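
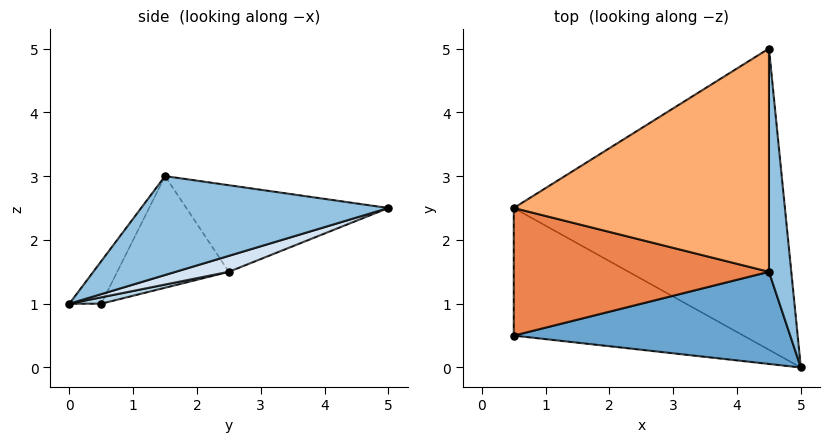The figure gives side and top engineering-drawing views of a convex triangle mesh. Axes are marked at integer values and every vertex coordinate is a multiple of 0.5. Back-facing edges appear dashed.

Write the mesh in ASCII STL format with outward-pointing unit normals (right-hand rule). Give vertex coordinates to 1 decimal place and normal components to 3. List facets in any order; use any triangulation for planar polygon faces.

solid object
 facet normal -0.090 -0.807 0.583
  outer loop
   vertex 4.5 1.5 3.0
   vertex 0.5 0.5 1.0
   vertex 5.0 0.0 1.0
  endloop
 endfacet
 facet normal 0.975 0.031 0.220
  outer loop
   vertex 4.5 1.5 3.0
   vertex 5.0 0.0 1.0
   vertex 4.5 5.0 2.5
  endloop
 endfacet
 facet normal 0.027 0.242 -0.970
  outer loop
   vertex 0.5 2.5 1.5
   vertex 5.0 0.0 1.0
   vertex 0.5 0.5 1.0
  endloop
 endfacet
 facet normal 0.056 0.292 -0.955
  outer loop
   vertex 0.5 2.5 1.5
   vertex 4.5 5.0 2.5
   vertex 5.0 0.0 1.0
  endloop
 endfacet
 facet normal -0.391 -0.223 0.893
  outer loop
   vertex 0.5 2.5 1.5
   vertex 0.5 0.5 1.0
   vertex 4.5 1.5 3.0
  endloop
 endfacet
 facet normal -0.318 0.134 0.938
  outer loop
   vertex 0.5 2.5 1.5
   vertex 4.5 1.5 3.0
   vertex 4.5 5.0 2.5
  endloop
 endfacet
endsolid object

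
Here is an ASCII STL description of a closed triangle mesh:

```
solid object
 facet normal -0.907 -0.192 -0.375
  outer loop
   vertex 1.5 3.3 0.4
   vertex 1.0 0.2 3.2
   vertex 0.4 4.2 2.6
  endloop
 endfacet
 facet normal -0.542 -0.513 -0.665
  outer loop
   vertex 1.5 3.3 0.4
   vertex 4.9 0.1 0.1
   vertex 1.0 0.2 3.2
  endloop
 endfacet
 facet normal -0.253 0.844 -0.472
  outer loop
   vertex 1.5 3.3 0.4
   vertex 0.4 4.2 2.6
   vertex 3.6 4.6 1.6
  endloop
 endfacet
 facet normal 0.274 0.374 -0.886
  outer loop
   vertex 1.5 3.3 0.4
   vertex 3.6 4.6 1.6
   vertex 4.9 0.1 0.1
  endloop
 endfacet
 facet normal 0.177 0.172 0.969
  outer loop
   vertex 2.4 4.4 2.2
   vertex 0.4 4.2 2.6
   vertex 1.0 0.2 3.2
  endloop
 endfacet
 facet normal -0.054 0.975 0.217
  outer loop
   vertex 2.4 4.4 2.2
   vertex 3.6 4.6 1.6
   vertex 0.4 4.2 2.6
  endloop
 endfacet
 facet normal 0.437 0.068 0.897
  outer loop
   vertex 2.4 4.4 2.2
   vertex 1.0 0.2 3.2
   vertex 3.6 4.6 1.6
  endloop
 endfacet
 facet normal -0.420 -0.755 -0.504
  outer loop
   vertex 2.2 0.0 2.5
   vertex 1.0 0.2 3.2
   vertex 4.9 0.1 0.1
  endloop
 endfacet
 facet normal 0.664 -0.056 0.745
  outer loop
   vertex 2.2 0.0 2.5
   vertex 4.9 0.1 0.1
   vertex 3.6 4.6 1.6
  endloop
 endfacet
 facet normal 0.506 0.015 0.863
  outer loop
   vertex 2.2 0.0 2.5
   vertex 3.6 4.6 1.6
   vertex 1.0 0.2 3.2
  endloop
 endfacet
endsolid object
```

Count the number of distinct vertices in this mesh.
7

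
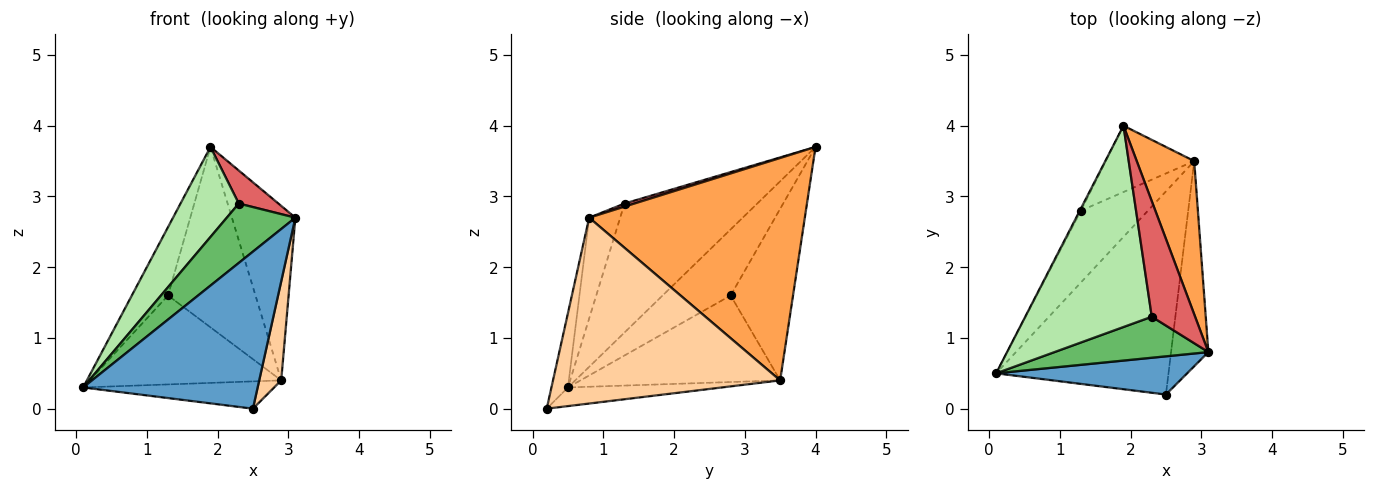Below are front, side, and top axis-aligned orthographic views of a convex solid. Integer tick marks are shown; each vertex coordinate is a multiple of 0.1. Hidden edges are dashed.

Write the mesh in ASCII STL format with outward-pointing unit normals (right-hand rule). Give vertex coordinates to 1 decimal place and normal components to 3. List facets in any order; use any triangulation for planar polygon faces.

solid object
 facet normal -0.092 -0.968 0.235
  outer loop
   vertex 2.5 0.2 0.0
   vertex 3.1 0.8 2.7
   vertex 0.1 0.5 0.3
  endloop
 endfacet
 facet normal -0.107 0.132 -0.985
  outer loop
   vertex 2.9 3.5 0.4
   vertex 2.5 0.2 0.0
   vertex 0.1 0.5 0.3
  endloop
 endfacet
 facet normal 0.931 0.274 0.241
  outer loop
   vertex 2.9 3.5 0.4
   vertex 1.9 4.0 3.7
   vertex 3.1 0.8 2.7
  endloop
 endfacet
 facet normal 0.976 -0.095 -0.196
  outer loop
   vertex 2.9 3.5 0.4
   vertex 3.1 0.8 2.7
   vertex 2.5 0.2 0.0
  endloop
 endfacet
 facet normal -0.349 -0.771 0.532
  outer loop
   vertex 2.3 1.3 2.9
   vertex 0.1 0.5 0.3
   vertex 3.1 0.8 2.7
  endloop
 endfacet
 facet normal -0.681 -0.299 0.668
  outer loop
   vertex 2.3 1.3 2.9
   vertex 1.9 4.0 3.7
   vertex 0.1 0.5 0.3
  endloop
 endfacet
 facet normal 0.069 -0.274 0.959
  outer loop
   vertex 2.3 1.3 2.9
   vertex 3.1 0.8 2.7
   vertex 1.9 4.0 3.7
  endloop
 endfacet
 facet normal -0.883 0.470 -0.016
  outer loop
   vertex 1.3 2.8 1.6
   vertex 0.1 0.5 0.3
   vertex 1.9 4.0 3.7
  endloop
 endfacet
 facet normal -0.630 0.604 -0.488
  outer loop
   vertex 1.3 2.8 1.6
   vertex 2.9 3.5 0.4
   vertex 0.1 0.5 0.3
  endloop
 endfacet
 facet normal -0.556 0.780 -0.287
  outer loop
   vertex 1.3 2.8 1.6
   vertex 1.9 4.0 3.7
   vertex 2.9 3.5 0.4
  endloop
 endfacet
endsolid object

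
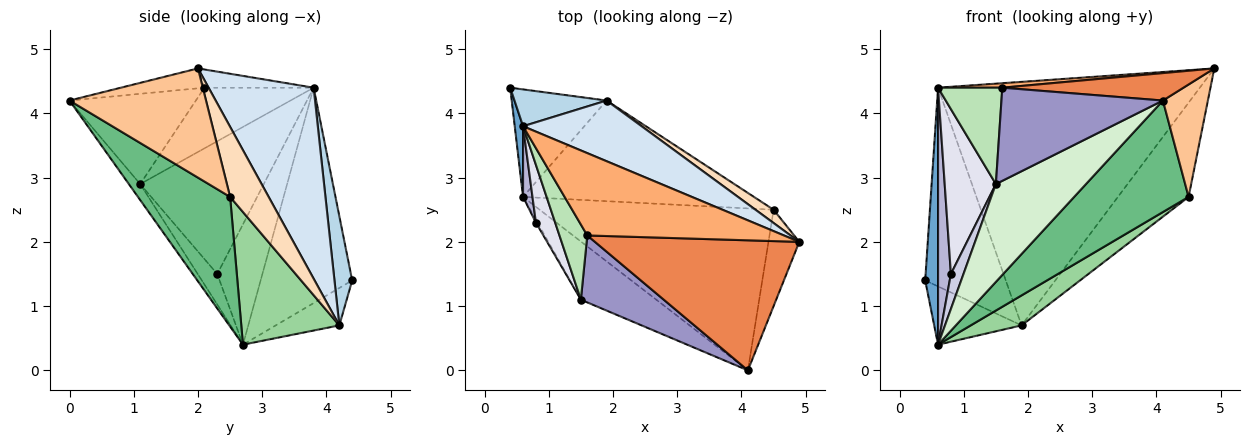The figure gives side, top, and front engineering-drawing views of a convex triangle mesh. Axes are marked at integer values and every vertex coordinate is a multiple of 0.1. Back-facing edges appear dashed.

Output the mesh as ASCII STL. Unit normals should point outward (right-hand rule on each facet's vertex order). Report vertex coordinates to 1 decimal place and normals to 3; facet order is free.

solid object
 facet normal -0.990 -0.139 0.038
  outer loop
   vertex 0.6 3.8 4.4
   vertex 0.4 4.4 1.4
   vertex 0.6 2.7 0.4
  endloop
 endfacet
 facet normal -0.328 0.450 -0.831
  outer loop
   vertex 1.9 4.2 0.7
   vertex 0.6 2.7 0.4
   vertex 0.4 4.4 1.4
  endloop
 endfacet
 facet normal 0.211 0.961 0.178
  outer loop
   vertex 1.9 4.2 0.7
   vertex 0.4 4.4 1.4
   vertex 0.6 3.8 4.4
  endloop
 endfacet
 facet normal 0.363 0.904 0.225
  outer loop
   vertex 1.9 4.2 0.7
   vertex 0.6 3.8 4.4
   vertex 4.9 2.0 4.7
  endloop
 endfacet
 facet normal -0.095 -0.206 0.974
  outer loop
   vertex 1.6 2.1 4.4
   vertex 4.1 0.0 4.2
   vertex 4.9 2.0 4.7
  endloop
 endfacet
 facet normal -0.092 -0.054 0.994
  outer loop
   vertex 1.6 2.1 4.4
   vertex 4.9 2.0 4.7
   vertex 0.6 3.8 4.4
  endloop
 endfacet
 facet normal 0.917 -0.302 -0.259
  outer loop
   vertex 4.5 2.5 2.7
   vertex 4.9 2.0 4.7
   vertex 4.1 0.0 4.2
  endloop
 endfacet
 facet normal 0.475 0.871 0.123
  outer loop
   vertex 4.5 2.5 2.7
   vertex 1.9 4.2 0.7
   vertex 4.9 2.0 4.7
  endloop
 endfacet
 facet normal 0.415 -0.516 -0.749
  outer loop
   vertex 4.5 2.5 2.7
   vertex 4.1 0.0 4.2
   vertex 0.6 2.7 0.4
  endloop
 endfacet
 facet normal 0.482 -0.250 -0.840
  outer loop
   vertex 4.5 2.5 2.7
   vertex 0.6 2.7 0.4
   vertex 1.9 4.2 0.7
  endloop
 endfacet
 facet normal -0.802 -0.471 0.368
  outer loop
   vertex 1.5 1.1 2.9
   vertex 1.6 2.1 4.4
   vertex 0.6 3.8 4.4
  endloop
 endfacet
 facet normal -0.107 -0.855 -0.508
  outer loop
   vertex 1.5 1.1 2.9
   vertex 0.6 2.7 0.4
   vertex 4.1 0.0 4.2
  endloop
 endfacet
 facet normal -0.536 -0.685 0.493
  outer loop
   vertex 1.5 1.1 2.9
   vertex 4.1 0.0 4.2
   vertex 1.6 2.1 4.4
  endloop
 endfacet
 facet normal -0.959 -0.273 0.075
  outer loop
   vertex 0.8 2.3 1.5
   vertex 0.6 3.8 4.4
   vertex 0.6 2.7 0.4
  endloop
 endfacet
 facet normal -0.840 -0.541 -0.044
  outer loop
   vertex 0.8 2.3 1.5
   vertex 0.6 2.7 0.4
   vertex 1.5 1.1 2.9
  endloop
 endfacet
 facet normal -0.916 -0.379 0.133
  outer loop
   vertex 0.8 2.3 1.5
   vertex 1.5 1.1 2.9
   vertex 0.6 3.8 4.4
  endloop
 endfacet
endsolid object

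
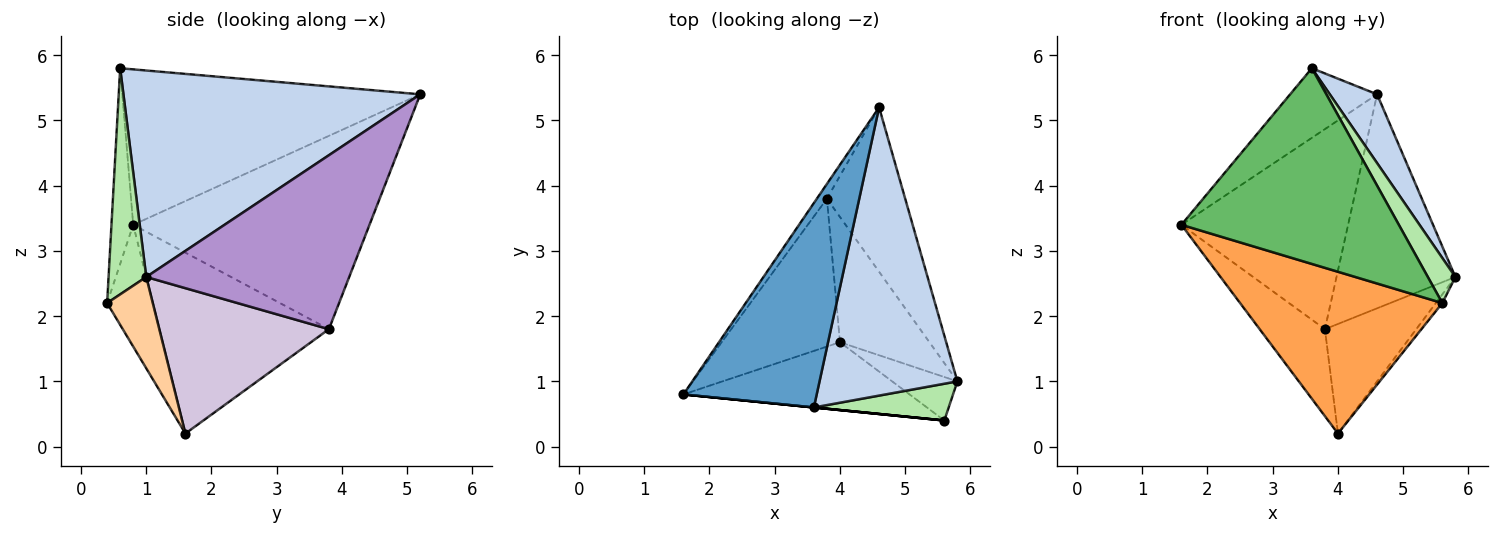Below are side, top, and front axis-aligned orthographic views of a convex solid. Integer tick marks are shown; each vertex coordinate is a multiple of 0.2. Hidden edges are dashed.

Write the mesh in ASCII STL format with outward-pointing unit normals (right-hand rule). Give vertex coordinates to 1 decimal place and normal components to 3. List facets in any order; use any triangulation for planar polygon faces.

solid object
 facet normal -0.741 0.216 0.636
  outer loop
   vertex 3.6 0.6 5.8
   vertex 4.6 5.2 5.4
   vertex 1.6 0.8 3.4
  endloop
 endfacet
 facet normal 0.824 -0.131 0.550
  outer loop
   vertex 3.6 0.6 5.8
   vertex 5.8 1.0 2.6
   vertex 4.6 5.2 5.4
  endloop
 endfacet
 facet normal -0.204 -0.903 -0.379
  outer loop
   vertex 5.6 0.4 2.2
   vertex 1.6 0.8 3.4
   vertex 4.0 1.6 0.2
  endloop
 endfacet
 facet normal 0.808 0.115 -0.577
  outer loop
   vertex 5.6 0.4 2.2
   vertex 4.0 1.6 0.2
   vertex 5.8 1.0 2.6
  endloop
 endfacet
 facet normal -0.100 -0.995 0.000
  outer loop
   vertex 5.6 0.4 2.2
   vertex 3.6 0.6 5.8
   vertex 1.6 0.8 3.4
  endloop
 endfacet
 facet normal 0.728 -0.532 0.434
  outer loop
   vertex 5.6 0.4 2.2
   vertex 5.8 1.0 2.6
   vertex 3.6 0.6 5.8
  endloop
 endfacet
 facet normal -0.816 0.576 -0.043
  outer loop
   vertex 3.8 3.8 1.8
   vertex 1.6 0.8 3.4
   vertex 4.6 5.2 5.4
  endloop
 endfacet
 facet normal -0.797 0.306 -0.521
  outer loop
   vertex 3.8 3.8 1.8
   vertex 4.0 1.6 0.2
   vertex 1.6 0.8 3.4
  endloop
 endfacet
 facet normal 0.804 0.471 -0.362
  outer loop
   vertex 3.8 3.8 1.8
   vertex 4.6 5.2 5.4
   vertex 5.8 1.0 2.6
  endloop
 endfacet
 facet normal 0.774 0.417 -0.476
  outer loop
   vertex 3.8 3.8 1.8
   vertex 5.8 1.0 2.6
   vertex 4.0 1.6 0.2
  endloop
 endfacet
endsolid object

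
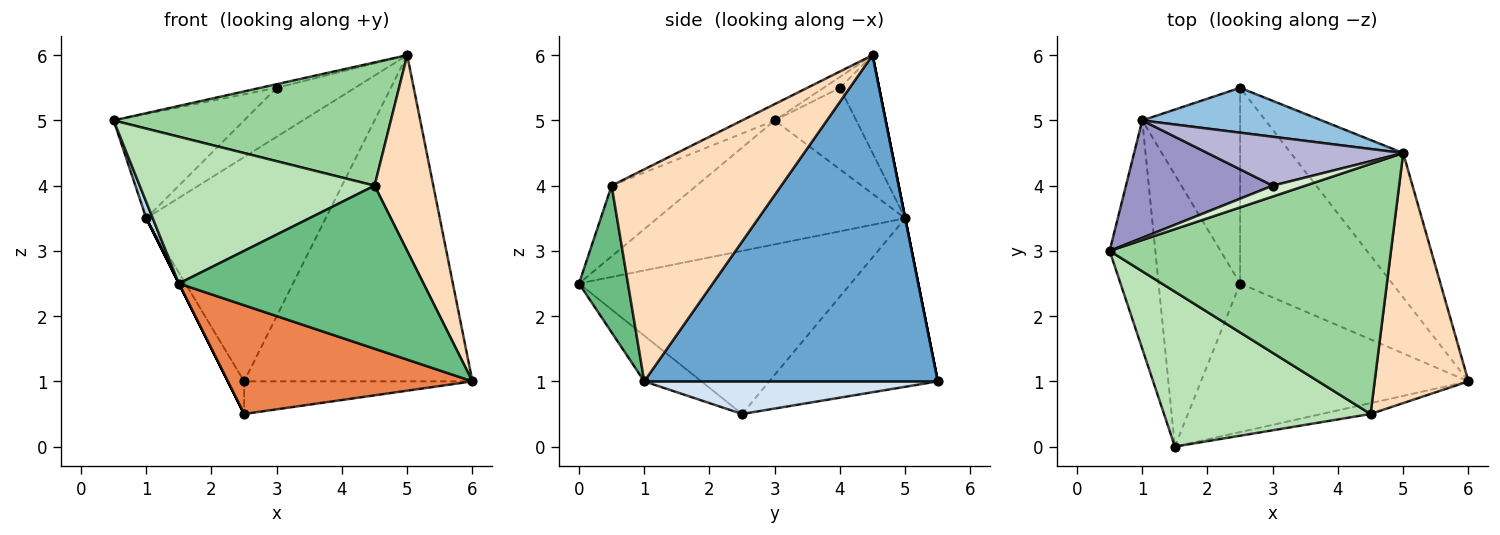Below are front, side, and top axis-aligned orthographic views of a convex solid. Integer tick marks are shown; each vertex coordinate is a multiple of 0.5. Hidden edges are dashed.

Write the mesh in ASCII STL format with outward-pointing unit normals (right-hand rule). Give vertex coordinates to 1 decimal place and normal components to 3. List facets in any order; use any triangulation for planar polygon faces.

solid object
 facet normal 0.762 0.592 -0.262
  outer loop
   vertex 5.0 4.5 6.0
   vertex 6.0 1.0 1.0
   vertex 2.5 5.5 1.0
  endloop
 endfacet
 facet normal 0.000 0.981 0.196
  outer loop
   vertex 1.0 5.0 3.5
   vertex 5.0 4.5 6.0
   vertex 2.5 5.5 1.0
  endloop
 endfacet
 facet normal -0.938 -0.025 -0.346
  outer loop
   vertex 1.0 5.0 3.5
   vertex 1.5 0.0 2.5
   vertex 0.5 3.0 5.0
  endloop
 endfacet
 facet normal 0.207 0.161 -0.965
  outer loop
   vertex 2.5 2.5 0.5
   vertex 2.5 5.5 1.0
   vertex 6.0 1.0 1.0
  endloop
 endfacet
 facet normal -0.136 -0.585 -0.799
  outer loop
   vertex 2.5 2.5 0.5
   vertex 6.0 1.0 1.0
   vertex 1.5 0.0 2.5
  endloop
 endfacet
 facet normal -0.862 0.083 -0.500
  outer loop
   vertex 2.5 2.5 0.5
   vertex 1.0 5.0 3.5
   vertex 2.5 5.5 1.0
  endloop
 endfacet
 facet normal -0.894 0.000 -0.447
  outer loop
   vertex 2.5 2.5 0.5
   vertex 1.5 0.0 2.5
   vertex 1.0 5.0 3.5
  endloop
 endfacet
 facet normal 0.872 -0.302 0.386
  outer loop
   vertex 4.5 0.5 4.0
   vertex 6.0 1.0 1.0
   vertex 5.0 4.5 6.0
  endloop
 endfacet
 facet normal 0.196 -0.978 -0.065
  outer loop
   vertex 4.5 0.5 4.0
   vertex 1.5 0.0 2.5
   vertex 6.0 1.0 1.0
  endloop
 endfacet
 facet normal -0.052 -0.441 0.896
  outer loop
   vertex 4.5 0.5 4.0
   vertex 5.0 4.5 6.0
   vertex 0.5 3.0 5.0
  endloop
 endfacet
 facet normal -0.241 -0.667 0.705
  outer loop
   vertex 4.5 0.5 4.0
   vertex 0.5 3.0 5.0
   vertex 1.5 0.0 2.5
  endloop
 endfacet
 facet normal -0.302 0.302 0.905
  outer loop
   vertex 3.0 4.0 5.5
   vertex 0.5 3.0 5.0
   vertex 5.0 4.5 6.0
  endloop
 endfacet
 facet normal -0.383 0.614 0.690
  outer loop
   vertex 3.0 4.0 5.5
   vertex 1.0 5.0 3.5
   vertex 0.5 3.0 5.0
  endloop
 endfacet
 facet normal -0.333 0.667 0.667
  outer loop
   vertex 3.0 4.0 5.5
   vertex 5.0 4.5 6.0
   vertex 1.0 5.0 3.5
  endloop
 endfacet
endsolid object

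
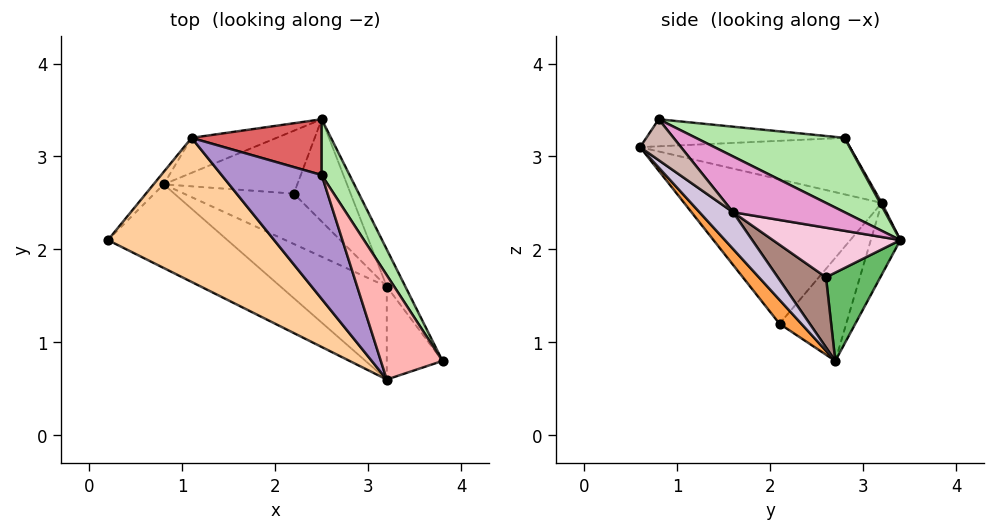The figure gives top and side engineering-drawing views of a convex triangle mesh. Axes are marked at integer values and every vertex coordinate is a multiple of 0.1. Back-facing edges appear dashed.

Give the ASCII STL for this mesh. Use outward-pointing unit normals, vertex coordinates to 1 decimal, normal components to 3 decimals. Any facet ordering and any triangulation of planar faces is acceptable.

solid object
 facet normal -0.729 0.681 -0.072
  outer loop
   vertex 1.1 3.2 2.5
   vertex 0.8 2.7 0.8
   vertex 0.2 2.1 1.2
  endloop
 endfacet
 facet normal -0.205 0.948 -0.243
  outer loop
   vertex 1.1 3.2 2.5
   vertex 2.5 3.4 2.1
   vertex 0.8 2.7 0.8
  endloop
 endfacet
 facet normal 0.149 -0.648 -0.747
  outer loop
   vertex 3.2 0.6 3.1
   vertex 0.2 2.1 1.2
   vertex 0.8 2.7 0.8
  endloop
 endfacet
 facet normal -0.618 -0.335 0.711
  outer loop
   vertex 3.2 0.6 3.1
   vertex 1.1 3.2 2.5
   vertex 0.2 2.1 1.2
  endloop
 endfacet
 facet normal 0.540 0.206 -0.816
  outer loop
   vertex 2.2 2.6 1.7
   vertex 0.8 2.7 0.8
   vertex 2.5 3.4 2.1
  endloop
 endfacet
 facet normal 0.787 0.541 0.295
  outer loop
   vertex 2.5 2.8 3.2
   vertex 3.8 0.8 3.4
   vertex 2.5 3.4 2.1
  endloop
 endfacet
 facet normal 0.011 0.878 0.479
  outer loop
   vertex 2.5 2.8 3.2
   vertex 2.5 3.4 2.1
   vertex 1.1 3.2 2.5
  endloop
 endfacet
 facet normal -0.396 -0.167 0.903
  outer loop
   vertex 2.5 2.8 3.2
   vertex 3.2 0.6 3.1
   vertex 3.8 0.8 3.4
  endloop
 endfacet
 facet normal -0.482 -0.192 0.855
  outer loop
   vertex 2.5 2.8 3.2
   vertex 1.1 3.2 2.5
   vertex 3.2 0.6 3.1
  endloop
 endfacet
 facet normal 0.273 -0.552 -0.788
  outer loop
   vertex 3.2 1.6 2.4
   vertex 3.2 0.6 3.1
   vertex 0.8 2.7 0.8
  endloop
 endfacet
 facet normal 0.537 -0.052 -0.842
  outer loop
   vertex 3.2 1.6 2.4
   vertex 0.8 2.7 0.8
   vertex 2.2 2.6 1.7
  endloop
 endfacet
 facet normal 0.515 -0.492 -0.702
  outer loop
   vertex 3.2 1.6 2.4
   vertex 3.8 0.8 3.4
   vertex 3.2 0.6 3.1
  endloop
 endfacet
 facet normal 0.905 0.302 -0.302
  outer loop
   vertex 3.2 1.6 2.4
   vertex 2.5 3.4 2.1
   vertex 3.8 0.8 3.4
  endloop
 endfacet
 facet normal 0.652 0.129 -0.747
  outer loop
   vertex 3.2 1.6 2.4
   vertex 2.2 2.6 1.7
   vertex 2.5 3.4 2.1
  endloop
 endfacet
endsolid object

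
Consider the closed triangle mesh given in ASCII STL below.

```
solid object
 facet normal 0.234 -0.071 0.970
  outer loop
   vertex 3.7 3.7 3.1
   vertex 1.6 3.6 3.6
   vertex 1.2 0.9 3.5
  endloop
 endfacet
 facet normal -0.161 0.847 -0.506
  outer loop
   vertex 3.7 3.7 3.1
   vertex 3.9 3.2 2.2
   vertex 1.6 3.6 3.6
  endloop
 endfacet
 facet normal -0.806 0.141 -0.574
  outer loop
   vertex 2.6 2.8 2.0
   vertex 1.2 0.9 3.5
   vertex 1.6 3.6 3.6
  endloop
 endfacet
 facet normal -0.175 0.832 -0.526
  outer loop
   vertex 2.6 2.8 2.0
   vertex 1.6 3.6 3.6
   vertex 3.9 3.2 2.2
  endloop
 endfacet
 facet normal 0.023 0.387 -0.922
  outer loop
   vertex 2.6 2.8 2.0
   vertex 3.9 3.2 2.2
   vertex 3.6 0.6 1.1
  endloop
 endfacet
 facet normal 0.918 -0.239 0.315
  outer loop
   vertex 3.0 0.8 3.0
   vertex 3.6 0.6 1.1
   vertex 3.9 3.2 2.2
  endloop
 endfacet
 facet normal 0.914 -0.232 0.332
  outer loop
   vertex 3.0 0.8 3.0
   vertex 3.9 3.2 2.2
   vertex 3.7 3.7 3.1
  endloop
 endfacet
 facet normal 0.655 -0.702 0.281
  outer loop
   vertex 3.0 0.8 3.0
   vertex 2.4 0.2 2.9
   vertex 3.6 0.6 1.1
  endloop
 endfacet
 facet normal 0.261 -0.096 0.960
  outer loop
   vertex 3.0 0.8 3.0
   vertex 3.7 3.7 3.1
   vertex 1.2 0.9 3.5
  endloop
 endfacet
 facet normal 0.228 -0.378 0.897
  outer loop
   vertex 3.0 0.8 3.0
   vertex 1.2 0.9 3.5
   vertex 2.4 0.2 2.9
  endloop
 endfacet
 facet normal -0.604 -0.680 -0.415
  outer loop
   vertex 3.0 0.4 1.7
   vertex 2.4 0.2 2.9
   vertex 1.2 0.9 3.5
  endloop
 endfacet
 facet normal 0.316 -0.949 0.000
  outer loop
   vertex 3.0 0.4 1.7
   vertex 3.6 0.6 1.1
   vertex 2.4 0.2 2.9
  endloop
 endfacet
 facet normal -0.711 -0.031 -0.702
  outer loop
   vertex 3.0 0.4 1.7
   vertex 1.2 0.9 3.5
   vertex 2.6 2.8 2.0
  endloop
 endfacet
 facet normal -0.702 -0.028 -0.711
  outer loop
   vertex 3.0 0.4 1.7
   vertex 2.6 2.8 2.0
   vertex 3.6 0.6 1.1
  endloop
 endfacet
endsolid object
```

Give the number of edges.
21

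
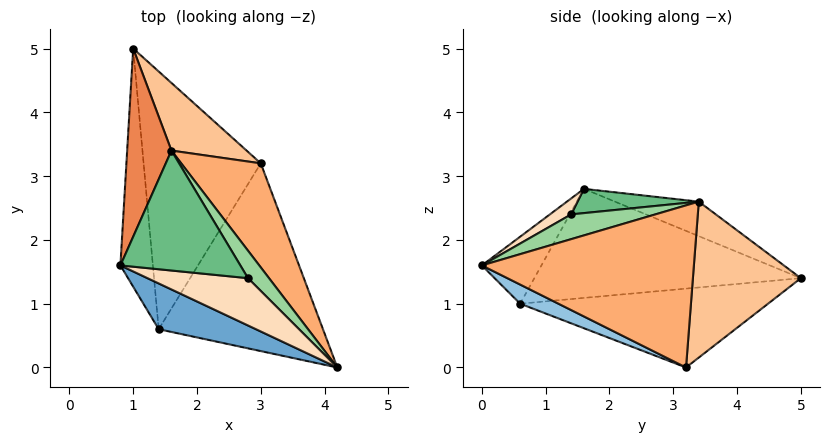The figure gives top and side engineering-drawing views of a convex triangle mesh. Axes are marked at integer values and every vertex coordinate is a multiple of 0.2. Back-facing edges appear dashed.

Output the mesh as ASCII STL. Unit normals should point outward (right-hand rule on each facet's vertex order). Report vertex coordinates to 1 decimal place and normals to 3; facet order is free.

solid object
 facet normal -0.273 -0.877 0.396
  outer loop
   vertex 1.4 0.6 1.0
   vertex 4.2 0.0 1.6
   vertex 0.8 1.6 2.8
  endloop
 endfacet
 facet normal 0.105 -0.413 -0.905
  outer loop
   vertex 1.4 0.6 1.0
   vertex 3.0 3.2 0.0
   vertex 4.2 0.0 1.6
  endloop
 endfacet
 facet normal -0.957 -0.061 -0.285
  outer loop
   vertex 1.4 0.6 1.0
   vertex 0.8 1.6 2.8
   vertex 1.0 5.0 1.4
  endloop
 endfacet
 facet normal -0.558 0.025 -0.829
  outer loop
   vertex 1.4 0.6 1.0
   vertex 1.0 5.0 1.4
   vertex 3.0 3.2 0.0
  endloop
 endfacet
 facet normal -0.578 0.339 0.742
  outer loop
   vertex 1.6 3.4 2.6
   vertex 1.0 5.0 1.4
   vertex 0.8 1.6 2.8
  endloop
 endfacet
 facet normal 0.784 0.487 0.385
  outer loop
   vertex 1.6 3.4 2.6
   vertex 4.2 0.0 1.6
   vertex 3.0 3.2 0.0
  endloop
 endfacet
 facet normal 0.751 0.553 0.362
  outer loop
   vertex 1.6 3.4 2.6
   vertex 3.0 3.2 0.0
   vertex 1.0 5.0 1.4
  endloop
 endfacet
 facet normal 0.145 -0.377 0.915
  outer loop
   vertex 2.8 1.4 2.4
   vertex 0.8 1.6 2.8
   vertex 4.2 0.0 1.6
  endloop
 endfacet
 facet normal 0.198 0.021 0.980
  outer loop
   vertex 2.8 1.4 2.4
   vertex 1.6 3.4 2.6
   vertex 0.8 1.6 2.8
  endloop
 endfacet
 facet normal 0.710 0.366 0.602
  outer loop
   vertex 2.8 1.4 2.4
   vertex 4.2 0.0 1.6
   vertex 1.6 3.4 2.6
  endloop
 endfacet
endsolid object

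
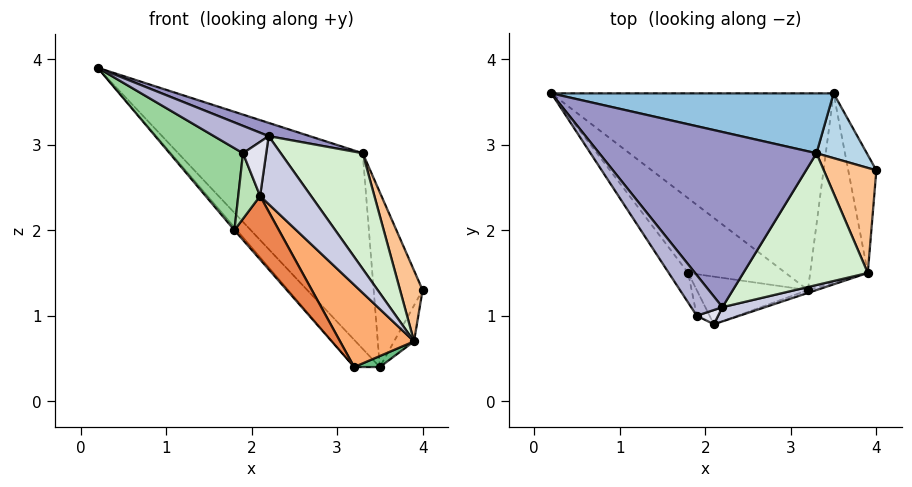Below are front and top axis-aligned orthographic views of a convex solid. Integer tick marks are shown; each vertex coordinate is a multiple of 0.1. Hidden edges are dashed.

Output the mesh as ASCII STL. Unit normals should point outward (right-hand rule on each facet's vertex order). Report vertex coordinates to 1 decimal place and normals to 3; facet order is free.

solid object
 facet normal -0.724 0.094 -0.683
  outer loop
   vertex 3.5 3.6 0.4
   vertex 3.2 1.3 0.4
   vertex 0.2 3.6 3.9
  endloop
 endfacet
 facet normal 0.296 0.913 0.279
  outer loop
   vertex 3.3 2.9 2.9
   vertex 3.5 3.6 0.4
   vertex 0.2 3.6 3.9
  endloop
 endfacet
 facet normal 0.728 0.643 0.238
  outer loop
   vertex 3.3 2.9 2.9
   vertex 4.0 2.7 1.3
   vertex 3.5 3.6 0.4
  endloop
 endfacet
 facet normal -0.751 0.025 -0.660
  outer loop
   vertex 1.8 1.5 2.0
   vertex 0.2 3.6 3.9
   vertex 3.2 1.3 0.4
  endloop
 endfacet
 facet normal -0.625 -0.625 -0.469
  outer loop
   vertex 1.8 1.5 2.0
   vertex 3.2 1.3 0.4
   vertex 2.1 0.9 2.4
  endloop
 endfacet
 facet normal 0.288 -0.957 -0.033
  outer loop
   vertex 3.9 1.5 0.7
   vertex 2.1 0.9 2.4
   vertex 3.2 1.3 0.4
  endloop
 endfacet
 facet normal 0.866 -0.279 0.414
  outer loop
   vertex 3.9 1.5 0.7
   vertex 4.0 2.7 1.3
   vertex 3.3 2.9 2.9
  endloop
 endfacet
 facet normal 0.914 0.118 -0.389
  outer loop
   vertex 3.9 1.5 0.7
   vertex 3.5 3.6 0.4
   vertex 4.0 2.7 1.3
  endloop
 endfacet
 facet normal 0.406 -0.053 -0.912
  outer loop
   vertex 3.9 1.5 0.7
   vertex 3.2 1.3 0.4
   vertex 3.5 3.6 0.4
  endloop
 endfacet
 facet normal -0.854 -0.490 -0.177
  outer loop
   vertex 1.9 1.0 2.9
   vertex 0.2 3.6 3.9
   vertex 1.8 1.5 2.0
  endloop
 endfacet
 facet normal -0.809 -0.547 -0.214
  outer loop
   vertex 1.9 1.0 2.9
   vertex 1.8 1.5 2.0
   vertex 2.1 0.9 2.4
  endloop
 endfacet
 facet normal 0.772 -0.419 0.477
  outer loop
   vertex 2.2 1.1 3.1
   vertex 3.9 1.5 0.7
   vertex 3.3 2.9 2.9
  endloop
 endfacet
 facet normal 0.291 -0.072 0.954
  outer loop
   vertex 2.2 1.1 3.1
   vertex 3.3 2.9 2.9
   vertex 0.2 3.6 3.9
  endloop
 endfacet
 facet normal -0.344 -0.525 0.779
  outer loop
   vertex 2.2 1.1 3.1
   vertex 0.2 3.6 3.9
   vertex 1.9 1.0 2.9
  endloop
 endfacet
 facet normal 0.461 -0.868 0.182
  outer loop
   vertex 2.2 1.1 3.1
   vertex 2.1 0.9 2.4
   vertex 3.9 1.5 0.7
  endloop
 endfacet
 facet normal 0.151 -0.956 0.252
  outer loop
   vertex 2.2 1.1 3.1
   vertex 1.9 1.0 2.9
   vertex 2.1 0.9 2.4
  endloop
 endfacet
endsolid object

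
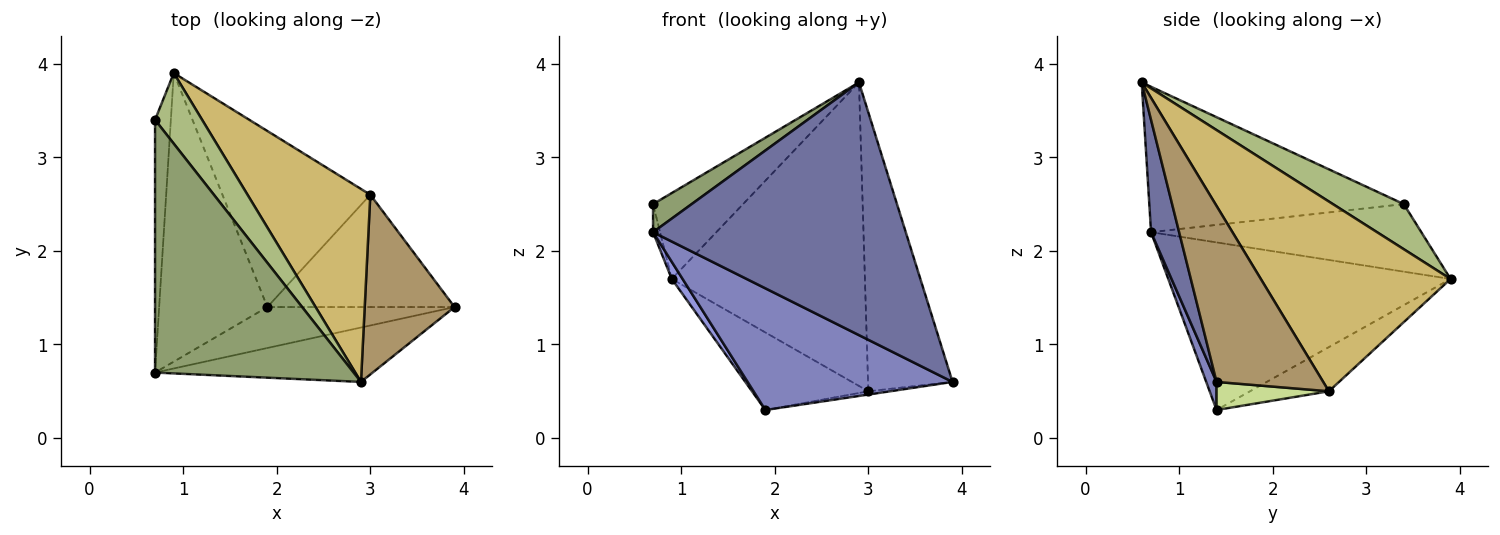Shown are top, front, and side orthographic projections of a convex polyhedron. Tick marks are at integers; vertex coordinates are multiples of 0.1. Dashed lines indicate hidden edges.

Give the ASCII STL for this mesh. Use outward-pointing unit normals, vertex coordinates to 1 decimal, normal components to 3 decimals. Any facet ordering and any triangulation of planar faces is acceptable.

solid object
 facet normal 0.108 -0.972 -0.209
  outer loop
   vertex 2.9 0.6 3.8
   vertex 0.7 0.7 2.2
   vertex 3.9 1.4 0.6
  endloop
 endfacet
 facet normal 0.048 -0.947 -0.319
  outer loop
   vertex 1.9 1.4 0.3
   vertex 3.9 1.4 0.6
   vertex 0.7 0.7 2.2
  endloop
 endfacet
 facet normal -0.840 -0.032 -0.542
  outer loop
   vertex 1.9 1.4 0.3
   vertex 0.7 0.7 2.2
   vertex 0.9 3.9 1.7
  endloop
 endfacet
 facet normal -0.973 0.025 -0.228
  outer loop
   vertex 0.7 3.4 2.5
   vertex 0.9 3.9 1.7
   vertex 0.7 0.7 2.2
  endloop
 endfacet
 facet normal -0.588 -0.089 0.804
  outer loop
   vertex 0.7 3.4 2.5
   vertex 0.7 0.7 2.2
   vertex 2.9 0.6 3.8
  endloop
 endfacet
 facet normal 0.520 0.660 0.542
  outer loop
   vertex 0.7 3.4 2.5
   vertex 2.9 0.6 3.8
   vertex 0.9 3.9 1.7
  endloop
 endfacet
 facet normal 0.148 0.029 -0.989
  outer loop
   vertex 3.0 2.6 0.5
   vertex 3.9 1.4 0.6
   vertex 1.9 1.4 0.3
  endloop
 endfacet
 facet normal -0.264 0.389 -0.883
  outer loop
   vertex 3.0 2.6 0.5
   vertex 1.9 1.4 0.3
   vertex 0.9 3.9 1.7
  endloop
 endfacet
 facet normal 0.728 0.577 0.372
  outer loop
   vertex 3.0 2.6 0.5
   vertex 2.9 0.6 3.8
   vertex 3.9 1.4 0.6
  endloop
 endfacet
 facet normal 0.638 0.650 0.413
  outer loop
   vertex 3.0 2.6 0.5
   vertex 0.9 3.9 1.7
   vertex 2.9 0.6 3.8
  endloop
 endfacet
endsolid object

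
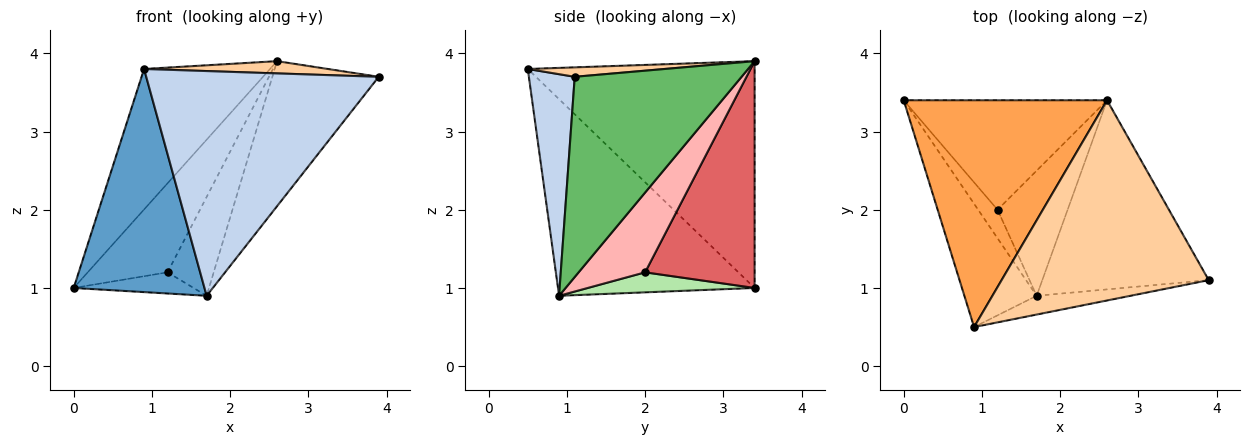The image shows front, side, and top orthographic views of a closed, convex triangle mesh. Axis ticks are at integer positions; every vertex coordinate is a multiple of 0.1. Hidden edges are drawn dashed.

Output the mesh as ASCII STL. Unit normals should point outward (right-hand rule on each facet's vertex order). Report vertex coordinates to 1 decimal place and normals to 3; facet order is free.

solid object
 facet normal -0.796 -0.530 -0.293
  outer loop
   vertex 1.7 0.9 0.9
   vertex 0.9 0.5 3.8
   vertex 0.0 3.4 1.0
  endloop
 endfacet
 facet normal 0.193 -0.978 -0.082
  outer loop
   vertex 1.7 0.9 0.9
   vertex 3.9 1.1 3.7
   vertex 0.9 0.5 3.8
  endloop
 endfacet
 facet normal -0.688 0.382 0.617
  outer loop
   vertex 2.6 3.4 3.9
   vertex 0.0 3.4 1.0
   vertex 0.9 0.5 3.8
  endloop
 endfacet
 facet normal 0.045 -0.061 0.997
  outer loop
   vertex 2.6 3.4 3.9
   vertex 0.9 0.5 3.8
   vertex 3.9 1.1 3.7
  endloop
 endfacet
 facet normal 0.690 0.440 -0.574
  outer loop
   vertex 2.6 3.4 3.9
   vertex 3.9 1.1 3.7
   vertex 1.7 0.9 0.9
  endloop
 endfacet
 facet normal 0.638 0.459 -0.618
  outer loop
   vertex 1.2 2.0 1.2
   vertex 1.7 0.9 0.9
   vertex 0.0 3.4 1.0
  endloop
 endfacet
 facet normal 0.654 0.477 -0.587
  outer loop
   vertex 1.2 2.0 1.2
   vertex 0.0 3.4 1.0
   vertex 2.6 3.4 3.9
  endloop
 endfacet
 facet normal 0.666 0.462 -0.585
  outer loop
   vertex 1.2 2.0 1.2
   vertex 2.6 3.4 3.9
   vertex 1.7 0.9 0.9
  endloop
 endfacet
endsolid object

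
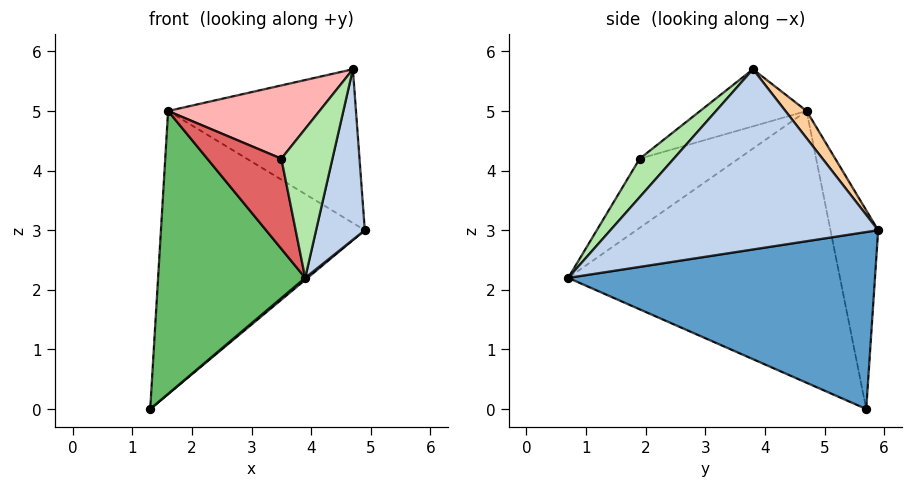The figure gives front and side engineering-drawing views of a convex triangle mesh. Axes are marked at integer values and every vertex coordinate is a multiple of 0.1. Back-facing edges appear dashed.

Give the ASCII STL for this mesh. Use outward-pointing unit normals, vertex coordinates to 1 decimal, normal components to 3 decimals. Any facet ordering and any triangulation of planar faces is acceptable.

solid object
 facet normal 0.640 -0.005 -0.768
  outer loop
   vertex 3.9 0.7 2.2
   vertex 1.3 5.7 0.0
   vertex 4.9 5.9 3.0
  endloop
 endfacet
 facet normal 0.982 -0.179 -0.066
  outer loop
   vertex 4.7 3.8 5.7
   vertex 3.9 0.7 2.2
   vertex 4.9 5.9 3.0
  endloop
 endfacet
 facet normal -0.223 0.953 0.204
  outer loop
   vertex 1.6 4.7 5.0
   vertex 4.9 5.9 3.0
   vertex 1.3 5.7 0.0
  endloop
 endfacet
 facet normal 0.088 0.783 0.616
  outer loop
   vertex 1.6 4.7 5.0
   vertex 4.7 3.8 5.7
   vertex 4.9 5.9 3.0
  endloop
 endfacet
 facet normal -0.879 -0.476 -0.042
  outer loop
   vertex 1.6 4.7 5.0
   vertex 1.3 5.7 0.0
   vertex 3.9 0.7 2.2
  endloop
 endfacet
 facet normal 0.474 -0.710 0.521
  outer loop
   vertex 3.5 1.9 4.2
   vertex 3.9 0.7 2.2
   vertex 4.7 3.8 5.7
  endloop
 endfacet
 facet normal -0.784 -0.588 0.196
  outer loop
   vertex 3.5 1.9 4.2
   vertex 1.6 4.7 5.0
   vertex 3.9 0.7 2.2
  endloop
 endfacet
 facet normal -0.320 -0.454 0.831
  outer loop
   vertex 3.5 1.9 4.2
   vertex 4.7 3.8 5.7
   vertex 1.6 4.7 5.0
  endloop
 endfacet
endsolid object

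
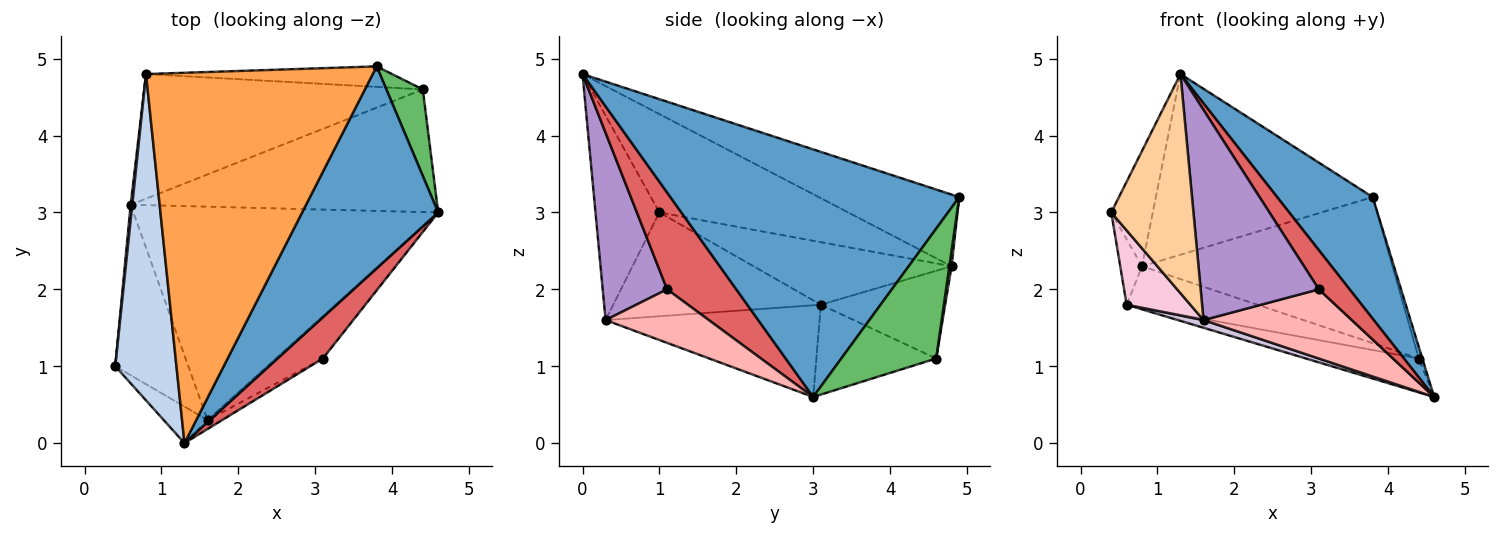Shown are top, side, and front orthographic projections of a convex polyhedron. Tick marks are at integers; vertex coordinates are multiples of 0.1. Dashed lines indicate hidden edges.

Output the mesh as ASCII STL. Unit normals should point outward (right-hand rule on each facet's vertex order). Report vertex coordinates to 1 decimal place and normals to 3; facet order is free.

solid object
 facet normal 0.842 -0.278 0.462
  outer loop
   vertex 1.3 0.0 4.8
   vertex 4.6 3.0 0.6
   vertex 3.8 4.9 3.2
  endloop
 endfacet
 facet normal -0.835 0.184 0.519
  outer loop
   vertex 0.8 4.8 2.3
   vertex 0.4 1.0 3.0
   vertex 1.3 0.0 4.8
  endloop
 endfacet
 facet normal -0.273 0.422 0.864
  outer loop
   vertex 0.8 4.8 2.3
   vertex 1.3 0.0 4.8
   vertex 3.8 4.9 3.2
  endloop
 endfacet
 facet normal -0.609 -0.783 -0.130
  outer loop
   vertex 1.6 0.3 1.6
   vertex 1.3 0.0 4.8
   vertex 0.4 1.0 3.0
  endloop
 endfacet
 facet normal 0.962 0.036 0.270
  outer loop
   vertex 4.4 4.6 1.1
   vertex 3.8 4.9 3.2
   vertex 4.6 3.0 0.6
  endloop
 endfacet
 facet normal 0.009 0.990 -0.139
  outer loop
   vertex 4.4 4.6 1.1
   vertex 0.8 4.8 2.3
   vertex 3.8 4.9 3.2
  endloop
 endfacet
 facet normal 0.840 -0.373 0.393
  outer loop
   vertex 3.1 1.1 2.0
   vertex 4.6 3.0 0.6
   vertex 1.3 0.0 4.8
  endloop
 endfacet
 facet normal 0.511 -0.734 -0.448
  outer loop
   vertex 3.1 1.1 2.0
   vertex 1.6 0.3 1.6
   vertex 4.6 3.0 0.6
  endloop
 endfacet
 facet normal 0.478 -0.878 -0.037
  outer loop
   vertex 3.1 1.1 2.0
   vertex 1.3 0.0 4.8
   vertex 1.6 0.3 1.6
  endloop
 endfacet
 facet normal -0.288 -0.034 -0.957
  outer loop
   vertex 0.6 3.1 1.8
   vertex 4.6 3.0 0.6
   vertex 1.6 0.3 1.6
  endloop
 endfacet
 facet normal -0.272 0.256 -0.928
  outer loop
   vertex 0.6 3.1 1.8
   vertex 4.4 4.6 1.1
   vertex 4.6 3.0 0.6
  endloop
 endfacet
 facet normal -0.286 0.301 -0.910
  outer loop
   vertex 0.6 3.1 1.8
   vertex 0.8 4.8 2.3
   vertex 4.4 4.6 1.1
  endloop
 endfacet
 facet normal -0.994 0.109 0.026
  outer loop
   vertex 0.6 3.1 1.8
   vertex 0.4 1.0 3.0
   vertex 0.8 4.8 2.3
  endloop
 endfacet
 facet normal -0.793 -0.243 -0.558
  outer loop
   vertex 0.6 3.1 1.8
   vertex 1.6 0.3 1.6
   vertex 0.4 1.0 3.0
  endloop
 endfacet
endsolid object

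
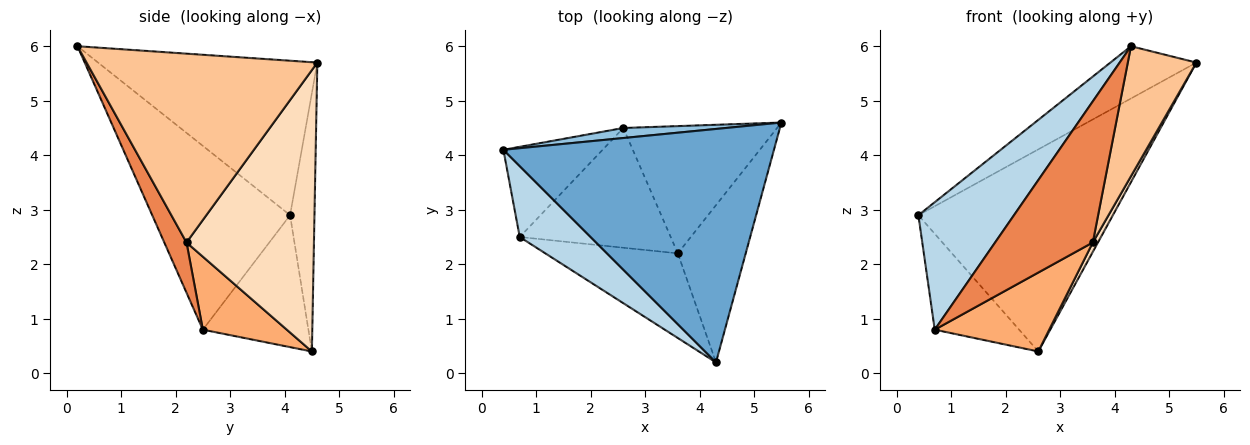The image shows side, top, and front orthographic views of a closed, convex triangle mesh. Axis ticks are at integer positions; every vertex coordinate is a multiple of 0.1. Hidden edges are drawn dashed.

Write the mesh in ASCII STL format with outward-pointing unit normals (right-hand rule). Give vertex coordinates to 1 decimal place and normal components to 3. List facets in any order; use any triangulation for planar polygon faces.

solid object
 facet normal -0.487 0.191 0.852
  outer loop
   vertex 4.3 0.2 6.0
   vertex 5.5 4.6 5.7
   vertex 0.4 4.1 2.9
  endloop
 endfacet
 facet normal -0.124 0.991 0.049
  outer loop
   vertex 2.6 4.5 0.4
   vertex 0.4 4.1 2.9
   vertex 5.5 4.6 5.7
  endloop
 endfacet
 facet normal -0.783 -0.543 0.302
  outer loop
   vertex 0.7 2.5 0.8
   vertex 4.3 0.2 6.0
   vertex 0.4 4.1 2.9
  endloop
 endfacet
 facet normal -0.673 0.538 -0.506
  outer loop
   vertex 0.7 2.5 0.8
   vertex 0.4 4.1 2.9
   vertex 2.6 4.5 0.4
  endloop
 endfacet
 facet normal 0.191 -0.842 -0.505
  outer loop
   vertex 3.6 2.2 2.4
   vertex 4.3 0.2 6.0
   vertex 0.7 2.5 0.8
  endloop
 endfacet
 facet normal 0.374 -0.510 -0.774
  outer loop
   vertex 3.6 2.2 2.4
   vertex 0.7 2.5 0.8
   vertex 2.6 4.5 0.4
  endloop
 endfacet
 facet normal 0.906 -0.269 -0.326
  outer loop
   vertex 3.6 2.2 2.4
   vertex 5.5 4.6 5.7
   vertex 4.3 0.2 6.0
  endloop
 endfacet
 facet normal 0.877 -0.035 -0.479
  outer loop
   vertex 3.6 2.2 2.4
   vertex 2.6 4.5 0.4
   vertex 5.5 4.6 5.7
  endloop
 endfacet
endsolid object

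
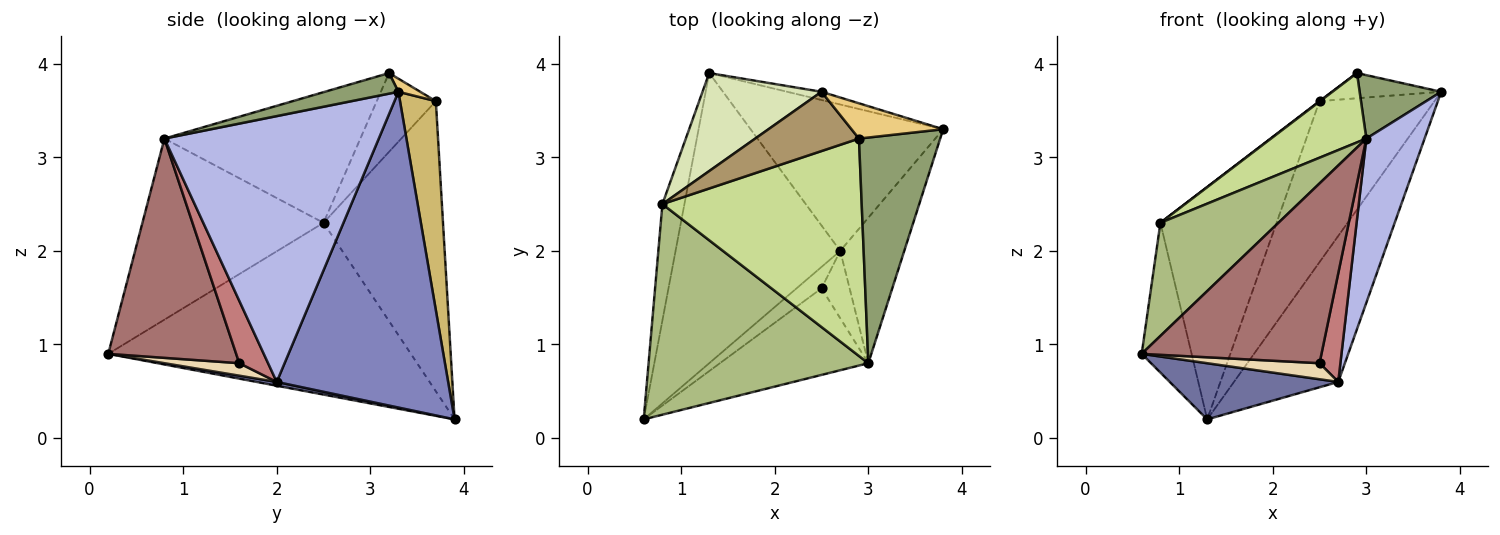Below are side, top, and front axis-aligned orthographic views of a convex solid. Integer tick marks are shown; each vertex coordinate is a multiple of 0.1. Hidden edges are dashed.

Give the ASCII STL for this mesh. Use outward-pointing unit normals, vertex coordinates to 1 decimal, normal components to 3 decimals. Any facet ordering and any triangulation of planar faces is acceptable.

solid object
 facet normal 0.023 -0.190 -0.982
  outer loop
   vertex 2.7 2.0 0.6
   vertex 0.6 0.2 0.9
   vertex 1.3 3.9 0.2
  endloop
 endfacet
 facet normal 0.758 0.461 -0.462
  outer loop
   vertex 2.7 2.0 0.6
   vertex 1.3 3.9 0.2
   vertex 3.8 3.3 3.7
  endloop
 endfacet
 facet normal -0.979 0.161 -0.125
  outer loop
   vertex 0.8 2.5 2.3
   vertex 1.3 3.9 0.2
   vertex 0.6 0.2 0.9
  endloop
 endfacet
 facet normal 0.940 -0.256 -0.226
  outer loop
   vertex 3.0 0.8 3.2
   vertex 2.7 2.0 0.6
   vertex 3.8 3.3 3.7
  endloop
 endfacet
 facet normal 0.237 -0.263 0.935
  outer loop
   vertex 3.0 0.8 3.2
   vertex 3.8 3.3 3.7
   vertex 2.9 3.2 3.9
  endloop
 endfacet
 facet normal -0.588 -0.383 0.713
  outer loop
   vertex 3.0 0.8 3.2
   vertex 0.8 2.5 2.3
   vertex 0.6 0.2 0.9
  endloop
 endfacet
 facet normal -0.530 -0.258 0.808
  outer loop
   vertex 3.0 0.8 3.2
   vertex 2.9 3.2 3.9
   vertex 0.8 2.5 2.3
  endloop
 endfacet
 facet normal -0.688 0.669 0.282
  outer loop
   vertex 2.5 3.7 3.6
   vertex 1.3 3.9 0.2
   vertex 0.8 2.5 2.3
  endloop
 endfacet
 facet normal -0.605 -0.006 0.796
  outer loop
   vertex 2.5 3.7 3.6
   vertex 0.8 2.5 2.3
   vertex 2.9 3.2 3.9
  endloop
 endfacet
 facet normal 0.297 0.954 -0.049
  outer loop
   vertex 2.5 3.7 3.6
   vertex 3.8 3.3 3.7
   vertex 1.3 3.9 0.2
  endloop
 endfacet
 facet normal 0.115 0.577 0.808
  outer loop
   vertex 2.5 3.7 3.6
   vertex 2.9 3.2 3.9
   vertex 3.8 3.3 3.7
  endloop
 endfacet
 facet normal 0.371 -0.557 -0.743
  outer loop
   vertex 2.5 1.6 0.8
   vertex 0.6 0.2 0.9
   vertex 2.7 2.0 0.6
  endloop
 endfacet
 facet normal 0.540 -0.759 -0.365
  outer loop
   vertex 2.5 1.6 0.8
   vertex 3.0 0.8 3.2
   vertex 0.6 0.2 0.9
  endloop
 endfacet
 facet normal 0.761 -0.552 -0.342
  outer loop
   vertex 2.5 1.6 0.8
   vertex 2.7 2.0 0.6
   vertex 3.0 0.8 3.2
  endloop
 endfacet
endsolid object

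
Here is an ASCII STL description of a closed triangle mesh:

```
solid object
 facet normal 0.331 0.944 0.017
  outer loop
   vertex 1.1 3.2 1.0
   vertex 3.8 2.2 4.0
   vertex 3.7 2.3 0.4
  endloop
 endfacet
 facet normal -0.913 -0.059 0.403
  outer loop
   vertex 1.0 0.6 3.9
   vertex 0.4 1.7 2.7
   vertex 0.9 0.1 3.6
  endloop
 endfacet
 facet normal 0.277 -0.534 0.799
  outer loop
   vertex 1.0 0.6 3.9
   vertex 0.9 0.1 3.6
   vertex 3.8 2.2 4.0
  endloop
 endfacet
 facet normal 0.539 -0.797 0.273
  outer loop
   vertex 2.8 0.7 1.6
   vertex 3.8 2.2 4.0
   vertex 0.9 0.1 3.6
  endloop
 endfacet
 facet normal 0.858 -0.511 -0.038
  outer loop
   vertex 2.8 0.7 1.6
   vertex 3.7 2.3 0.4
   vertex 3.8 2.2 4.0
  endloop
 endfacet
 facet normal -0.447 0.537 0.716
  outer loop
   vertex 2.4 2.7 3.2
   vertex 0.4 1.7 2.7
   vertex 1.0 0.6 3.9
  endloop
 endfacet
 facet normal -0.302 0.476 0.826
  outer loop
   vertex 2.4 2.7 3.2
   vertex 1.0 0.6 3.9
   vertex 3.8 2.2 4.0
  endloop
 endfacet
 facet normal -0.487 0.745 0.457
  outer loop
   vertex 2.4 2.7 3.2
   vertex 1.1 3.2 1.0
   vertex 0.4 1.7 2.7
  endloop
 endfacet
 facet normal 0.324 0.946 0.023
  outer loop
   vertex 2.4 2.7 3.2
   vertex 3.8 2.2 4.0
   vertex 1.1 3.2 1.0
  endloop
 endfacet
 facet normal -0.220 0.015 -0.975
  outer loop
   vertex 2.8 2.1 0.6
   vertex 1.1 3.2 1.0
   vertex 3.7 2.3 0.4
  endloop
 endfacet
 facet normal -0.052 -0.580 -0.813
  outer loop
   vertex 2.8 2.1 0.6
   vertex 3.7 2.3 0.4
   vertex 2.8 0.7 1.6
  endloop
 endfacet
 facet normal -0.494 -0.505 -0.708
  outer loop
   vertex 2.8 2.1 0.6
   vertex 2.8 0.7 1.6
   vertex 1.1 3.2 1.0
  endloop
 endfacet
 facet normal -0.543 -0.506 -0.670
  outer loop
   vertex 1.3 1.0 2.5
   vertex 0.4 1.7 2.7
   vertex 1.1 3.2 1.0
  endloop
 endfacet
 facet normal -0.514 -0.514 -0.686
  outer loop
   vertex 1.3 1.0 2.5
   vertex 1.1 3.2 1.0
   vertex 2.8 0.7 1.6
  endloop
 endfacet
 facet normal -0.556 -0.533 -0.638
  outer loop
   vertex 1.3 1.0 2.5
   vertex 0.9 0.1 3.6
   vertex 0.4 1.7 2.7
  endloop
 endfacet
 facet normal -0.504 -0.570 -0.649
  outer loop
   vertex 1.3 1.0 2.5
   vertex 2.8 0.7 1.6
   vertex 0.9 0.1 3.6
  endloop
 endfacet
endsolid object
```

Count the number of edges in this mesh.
24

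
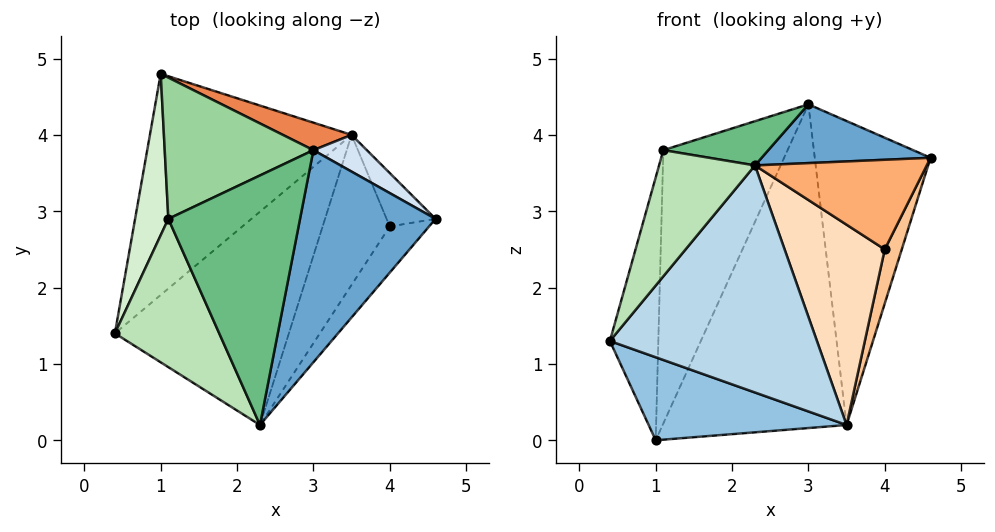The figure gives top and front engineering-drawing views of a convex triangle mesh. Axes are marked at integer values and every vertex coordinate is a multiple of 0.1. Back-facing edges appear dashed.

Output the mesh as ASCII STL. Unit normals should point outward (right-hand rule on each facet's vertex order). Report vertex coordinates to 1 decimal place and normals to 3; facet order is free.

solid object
 facet normal 0.262 -0.258 0.930
  outer loop
   vertex 2.3 0.2 3.6
   vertex 4.6 2.9 3.7
   vertex 3.0 3.8 4.4
  endloop
 endfacet
 facet normal -0.038 -0.351 -0.936
  outer loop
   vertex 3.5 4.0 0.2
   vertex 0.4 1.4 1.3
   vertex 1.0 4.8 0.0
  endloop
 endfacet
 facet normal 0.346 -0.684 -0.642
  outer loop
   vertex 3.5 4.0 0.2
   vertex 2.3 0.2 3.6
   vertex 0.4 1.4 1.3
  endloop
 endfacet
 facet normal 0.521 0.847 0.102
  outer loop
   vertex 3.5 4.0 0.2
   vertex 3.0 3.8 4.4
   vertex 4.6 2.9 3.7
  endloop
 endfacet
 facet normal 0.298 0.951 0.081
  outer loop
   vertex 3.5 4.0 0.2
   vertex 1.0 4.8 0.0
   vertex 3.0 3.8 4.4
  endloop
 endfacet
 facet normal 0.729 -0.609 -0.314
  outer loop
   vertex 4.0 2.8 2.5
   vertex 4.6 2.9 3.7
   vertex 2.3 0.2 3.6
  endloop
 endfacet
 facet normal 0.836 -0.390 -0.385
  outer loop
   vertex 4.0 2.8 2.5
   vertex 3.5 4.0 0.2
   vertex 4.6 2.9 3.7
  endloop
 endfacet
 facet normal 0.642 -0.614 -0.460
  outer loop
   vertex 4.0 2.8 2.5
   vertex 2.3 0.2 3.6
   vertex 3.5 4.0 0.2
  endloop
 endfacet
 facet normal -0.223 -0.170 0.960
  outer loop
   vertex 1.1 2.9 3.8
   vertex 2.3 0.2 3.6
   vertex 3.0 3.8 4.4
  endloop
 endfacet
 facet normal -0.492 0.773 0.400
  outer loop
   vertex 1.1 2.9 3.8
   vertex 3.0 3.8 4.4
   vertex 1.0 4.8 0.0
  endloop
 endfacet
 facet normal -0.800 -0.389 0.457
  outer loop
   vertex 1.1 2.9 3.8
   vertex 0.4 1.4 1.3
   vertex 2.3 0.2 3.6
  endloop
 endfacet
 facet normal -0.965 0.223 0.137
  outer loop
   vertex 1.1 2.9 3.8
   vertex 1.0 4.8 0.0
   vertex 0.4 1.4 1.3
  endloop
 endfacet
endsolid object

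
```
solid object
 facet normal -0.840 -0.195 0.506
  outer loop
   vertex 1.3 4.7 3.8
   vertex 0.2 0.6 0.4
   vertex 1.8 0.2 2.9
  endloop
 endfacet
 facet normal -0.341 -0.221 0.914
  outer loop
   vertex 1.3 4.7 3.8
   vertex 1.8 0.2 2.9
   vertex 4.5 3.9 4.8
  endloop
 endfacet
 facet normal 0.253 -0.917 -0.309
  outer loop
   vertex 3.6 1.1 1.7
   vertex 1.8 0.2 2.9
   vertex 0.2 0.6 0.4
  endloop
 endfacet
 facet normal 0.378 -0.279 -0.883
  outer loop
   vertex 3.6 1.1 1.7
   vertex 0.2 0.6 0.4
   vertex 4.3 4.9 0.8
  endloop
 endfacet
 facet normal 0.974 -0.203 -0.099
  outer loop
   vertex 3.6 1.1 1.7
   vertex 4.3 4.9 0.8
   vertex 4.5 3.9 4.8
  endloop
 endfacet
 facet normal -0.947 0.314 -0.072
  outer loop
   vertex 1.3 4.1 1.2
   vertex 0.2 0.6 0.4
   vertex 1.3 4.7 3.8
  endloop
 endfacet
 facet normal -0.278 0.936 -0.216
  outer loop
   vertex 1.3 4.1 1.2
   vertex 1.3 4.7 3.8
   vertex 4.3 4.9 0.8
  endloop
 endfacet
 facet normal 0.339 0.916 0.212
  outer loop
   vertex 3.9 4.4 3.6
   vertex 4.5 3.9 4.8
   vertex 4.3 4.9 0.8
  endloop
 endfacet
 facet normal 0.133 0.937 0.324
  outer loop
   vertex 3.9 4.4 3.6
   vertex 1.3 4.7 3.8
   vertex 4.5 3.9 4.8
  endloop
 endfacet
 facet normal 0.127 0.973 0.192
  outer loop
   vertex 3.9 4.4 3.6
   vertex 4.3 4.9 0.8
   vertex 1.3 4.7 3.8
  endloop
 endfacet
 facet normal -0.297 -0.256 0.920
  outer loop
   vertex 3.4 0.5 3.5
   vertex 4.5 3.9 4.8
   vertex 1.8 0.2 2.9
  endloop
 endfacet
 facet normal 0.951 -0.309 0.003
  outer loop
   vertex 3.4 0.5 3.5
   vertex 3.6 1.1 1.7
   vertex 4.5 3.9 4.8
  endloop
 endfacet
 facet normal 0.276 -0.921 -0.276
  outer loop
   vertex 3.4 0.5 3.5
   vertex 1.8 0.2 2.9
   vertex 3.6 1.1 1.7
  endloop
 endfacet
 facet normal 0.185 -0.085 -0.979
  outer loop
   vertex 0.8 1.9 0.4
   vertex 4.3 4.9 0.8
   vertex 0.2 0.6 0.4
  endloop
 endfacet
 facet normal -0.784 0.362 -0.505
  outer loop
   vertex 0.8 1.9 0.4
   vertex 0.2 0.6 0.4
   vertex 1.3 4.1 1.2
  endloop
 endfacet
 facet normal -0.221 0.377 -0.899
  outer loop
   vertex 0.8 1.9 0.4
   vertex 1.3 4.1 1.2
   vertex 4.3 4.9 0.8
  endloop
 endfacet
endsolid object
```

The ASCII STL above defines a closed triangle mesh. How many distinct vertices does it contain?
10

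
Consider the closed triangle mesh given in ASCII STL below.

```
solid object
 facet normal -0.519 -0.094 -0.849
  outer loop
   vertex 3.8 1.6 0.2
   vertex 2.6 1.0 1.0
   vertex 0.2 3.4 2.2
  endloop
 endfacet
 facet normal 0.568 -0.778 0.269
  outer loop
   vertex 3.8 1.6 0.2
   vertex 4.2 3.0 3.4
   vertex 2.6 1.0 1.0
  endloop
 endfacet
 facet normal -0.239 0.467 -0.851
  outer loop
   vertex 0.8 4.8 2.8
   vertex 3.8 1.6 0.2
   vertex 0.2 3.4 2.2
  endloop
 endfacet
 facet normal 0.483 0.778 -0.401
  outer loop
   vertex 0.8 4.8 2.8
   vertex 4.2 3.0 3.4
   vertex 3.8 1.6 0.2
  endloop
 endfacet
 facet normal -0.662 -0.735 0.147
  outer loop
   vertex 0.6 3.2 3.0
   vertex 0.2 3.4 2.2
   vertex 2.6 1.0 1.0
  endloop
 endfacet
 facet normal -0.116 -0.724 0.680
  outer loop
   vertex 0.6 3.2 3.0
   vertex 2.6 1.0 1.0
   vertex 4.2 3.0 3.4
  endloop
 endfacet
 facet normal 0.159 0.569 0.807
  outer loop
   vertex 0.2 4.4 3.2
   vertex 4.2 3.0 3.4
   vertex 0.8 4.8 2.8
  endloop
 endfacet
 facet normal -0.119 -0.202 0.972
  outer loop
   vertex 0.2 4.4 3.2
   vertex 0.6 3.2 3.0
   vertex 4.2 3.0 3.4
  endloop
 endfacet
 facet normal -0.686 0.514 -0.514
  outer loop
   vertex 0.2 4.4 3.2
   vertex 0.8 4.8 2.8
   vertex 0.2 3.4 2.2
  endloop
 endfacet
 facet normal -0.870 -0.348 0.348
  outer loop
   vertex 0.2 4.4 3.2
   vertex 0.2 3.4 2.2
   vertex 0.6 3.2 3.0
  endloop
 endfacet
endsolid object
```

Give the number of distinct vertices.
7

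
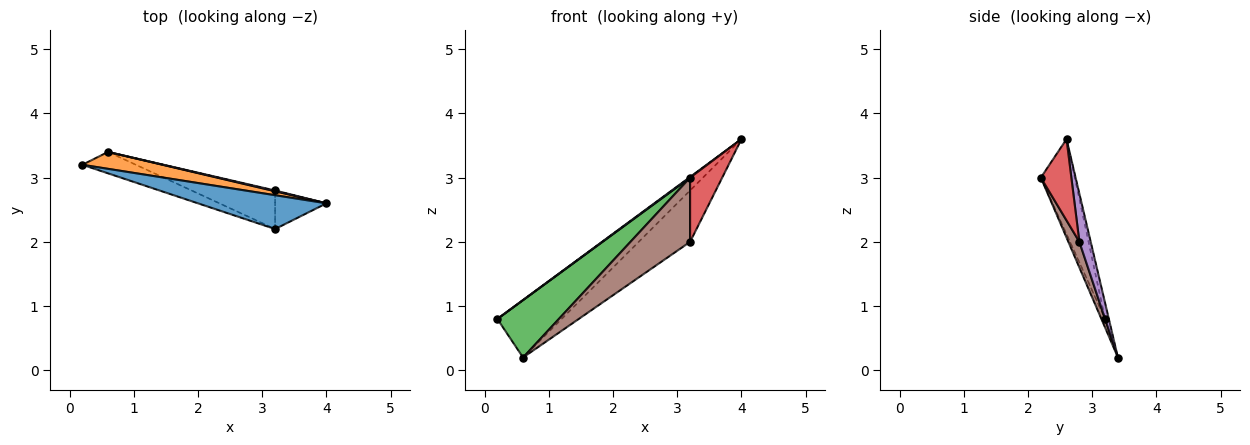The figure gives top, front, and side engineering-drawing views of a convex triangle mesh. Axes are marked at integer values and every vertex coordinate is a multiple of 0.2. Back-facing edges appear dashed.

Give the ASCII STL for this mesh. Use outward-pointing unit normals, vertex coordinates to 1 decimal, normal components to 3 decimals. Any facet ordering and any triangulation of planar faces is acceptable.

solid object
 facet normal -0.595 -0.016 0.804
  outer loop
   vertex 3.2 2.2 3.0
   vertex 4.0 2.6 3.6
   vertex 0.2 3.2 0.8
  endloop
 endfacet
 facet normal -0.056 0.958 0.282
  outer loop
   vertex 0.6 3.4 0.2
   vertex 0.2 3.2 0.8
   vertex 4.0 2.6 3.6
  endloop
 endfacet
 facet normal -0.056 -0.935 -0.349
  outer loop
   vertex 0.6 3.4 0.2
   vertex 3.2 2.2 3.0
   vertex 0.2 3.2 0.8
  endloop
 endfacet
 facet normal 0.632 -0.665 -0.399
  outer loop
   vertex 3.2 2.8 2.0
   vertex 4.0 2.6 3.6
   vertex 3.2 2.2 3.0
  endloop
 endfacet
 facet normal 0.215 0.976 0.014
  outer loop
   vertex 3.2 2.8 2.0
   vertex 0.6 3.4 0.2
   vertex 4.0 2.6 3.6
  endloop
 endfacet
 facet normal 0.156 -0.847 -0.508
  outer loop
   vertex 3.2 2.8 2.0
   vertex 3.2 2.2 3.0
   vertex 0.6 3.4 0.2
  endloop
 endfacet
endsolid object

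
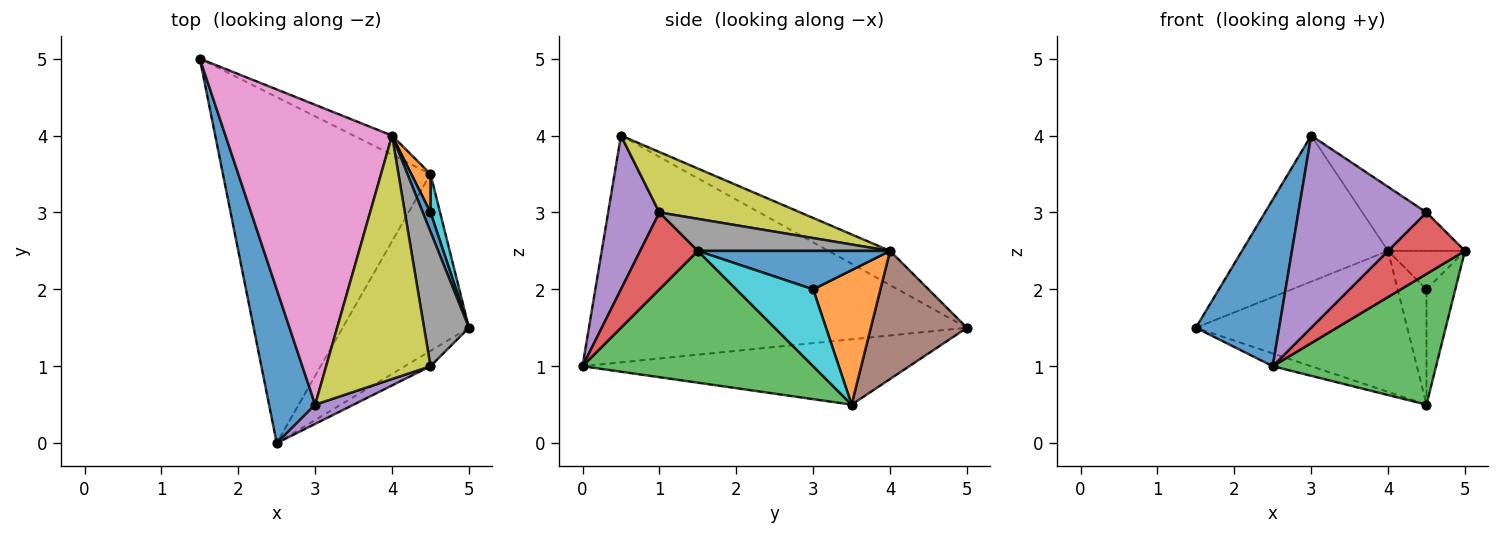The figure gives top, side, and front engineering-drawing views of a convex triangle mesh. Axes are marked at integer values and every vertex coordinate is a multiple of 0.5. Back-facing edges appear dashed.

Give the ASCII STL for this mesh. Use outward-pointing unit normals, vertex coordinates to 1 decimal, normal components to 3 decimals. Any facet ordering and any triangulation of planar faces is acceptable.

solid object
 facet normal -0.958 -0.211 0.195
  outer loop
   vertex 3.0 0.5 4.0
   vertex 1.5 5.0 1.5
   vertex 2.5 0.0 1.0
  endloop
 endfacet
 facet normal -0.300 0.035 -0.953
  outer loop
   vertex 4.5 3.5 0.5
   vertex 2.5 0.0 1.0
   vertex 1.5 5.0 1.5
  endloop
 endfacet
 facet normal 0.643 -0.455 -0.616
  outer loop
   vertex 4.5 3.5 0.5
   vertex 5.0 1.5 2.5
   vertex 2.5 0.0 1.0
  endloop
 endfacet
 facet normal 0.588 -0.784 -0.196
  outer loop
   vertex 4.5 1.0 3.0
   vertex 2.5 0.0 1.0
   vertex 5.0 1.5 2.5
  endloop
 endfacet
 facet normal 0.370 -0.925 0.092
  outer loop
   vertex 4.5 1.0 3.0
   vertex 3.0 0.5 4.0
   vertex 2.5 0.0 1.0
  endloop
 endfacet
 facet normal 0.411 0.903 -0.123
  outer loop
   vertex 4.0 4.0 2.5
   vertex 4.5 3.5 0.5
   vertex 1.5 5.0 1.5
  endloop
 endfacet
 facet normal -0.181 0.431 0.884
  outer loop
   vertex 4.0 4.0 2.5
   vertex 1.5 5.0 1.5
   vertex 3.0 0.5 4.0
  endloop
 endfacet
 facet normal 0.566 0.226 0.793
  outer loop
   vertex 4.0 4.0 2.5
   vertex 4.5 1.0 3.0
   vertex 5.0 1.5 2.5
  endloop
 endfacet
 facet normal 0.489 0.222 0.844
  outer loop
   vertex 4.0 4.0 2.5
   vertex 3.0 0.5 4.0
   vertex 4.5 1.0 3.0
  endloop
 endfacet
 facet normal 0.930 0.349 0.116
  outer loop
   vertex 4.5 3.0 2.0
   vertex 5.0 1.5 2.5
   vertex 4.5 3.5 0.5
  endloop
 endfacet
 facet normal 0.913 0.365 0.183
  outer loop
   vertex 4.5 3.0 2.0
   vertex 4.0 4.0 2.5
   vertex 5.0 1.5 2.5
  endloop
 endfacet
 facet normal 0.911 0.391 0.130
  outer loop
   vertex 4.5 3.0 2.0
   vertex 4.5 3.5 0.5
   vertex 4.0 4.0 2.5
  endloop
 endfacet
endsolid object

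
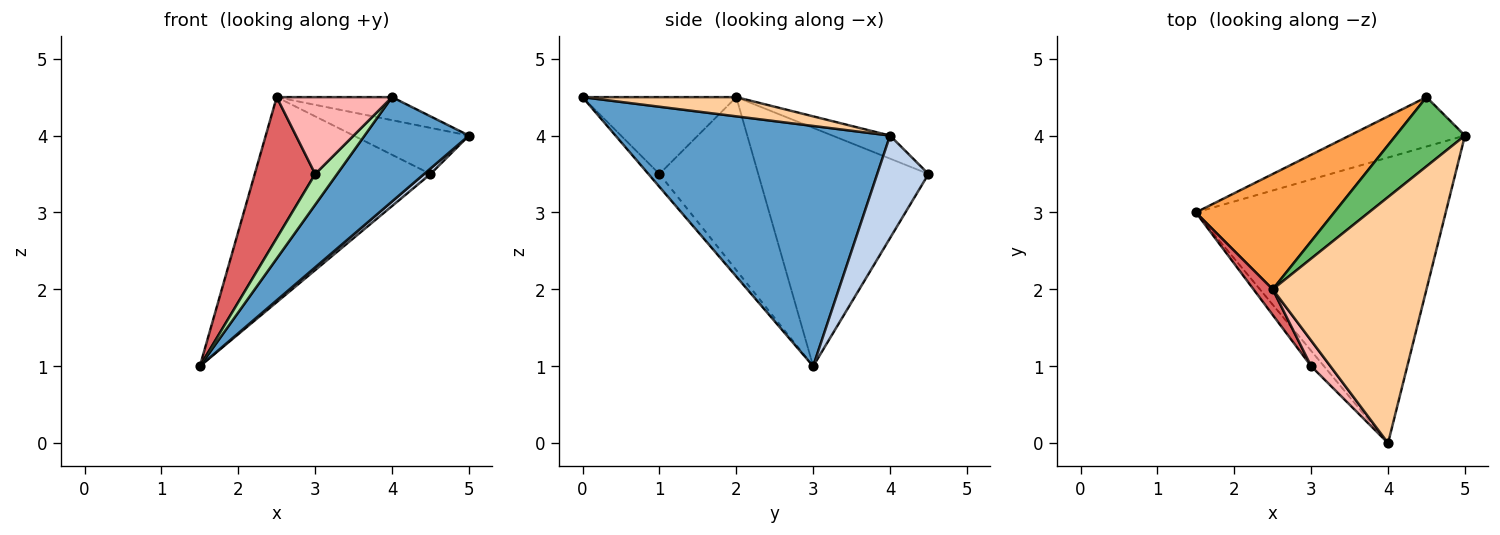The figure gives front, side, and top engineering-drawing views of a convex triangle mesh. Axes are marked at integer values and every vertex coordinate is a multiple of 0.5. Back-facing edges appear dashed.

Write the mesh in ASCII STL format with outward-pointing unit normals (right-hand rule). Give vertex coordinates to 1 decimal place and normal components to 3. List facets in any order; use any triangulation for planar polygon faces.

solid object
 facet normal 0.670 -0.255 -0.697
  outer loop
   vertex 4.0 0.0 4.5
   vertex 1.5 3.0 1.0
   vertex 5.0 4.0 4.0
  endloop
 endfacet
 facet normal 0.662 -0.083 -0.745
  outer loop
   vertex 4.5 4.5 3.5
   vertex 5.0 4.0 4.0
   vertex 1.5 3.0 1.0
  endloop
 endfacet
 facet normal -0.645 0.666 0.375
  outer loop
   vertex 2.5 2.0 4.5
   vertex 4.5 4.5 3.5
   vertex 1.5 3.0 1.0
  endloop
 endfacet
 facet normal 0.124 0.093 0.988
  outer loop
   vertex 2.5 2.0 4.5
   vertex 4.0 0.0 4.5
   vertex 5.0 4.0 4.0
  endloop
 endfacet
 facet normal -0.267 0.535 0.802
  outer loop
   vertex 2.5 2.0 4.5
   vertex 5.0 4.0 4.0
   vertex 4.5 4.5 3.5
  endloop
 endfacet
 facet normal -0.408 -0.816 -0.408
  outer loop
   vertex 3.0 1.0 3.5
   vertex 1.5 3.0 1.0
   vertex 4.0 0.0 4.5
  endloop
 endfacet
 facet normal -0.849 -0.519 0.094
  outer loop
   vertex 3.0 1.0 3.5
   vertex 2.5 2.0 4.5
   vertex 1.5 3.0 1.0
  endloop
 endfacet
 facet normal -0.784 -0.588 0.196
  outer loop
   vertex 3.0 1.0 3.5
   vertex 4.0 0.0 4.5
   vertex 2.5 2.0 4.5
  endloop
 endfacet
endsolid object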